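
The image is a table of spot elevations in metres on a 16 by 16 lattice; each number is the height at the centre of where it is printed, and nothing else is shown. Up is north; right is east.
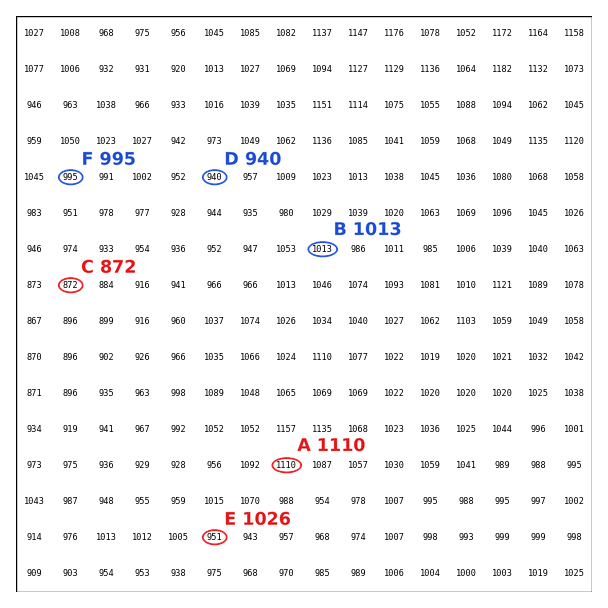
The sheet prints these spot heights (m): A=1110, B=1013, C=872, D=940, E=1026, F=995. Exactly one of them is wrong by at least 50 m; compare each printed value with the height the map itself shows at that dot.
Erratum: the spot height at E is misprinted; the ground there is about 951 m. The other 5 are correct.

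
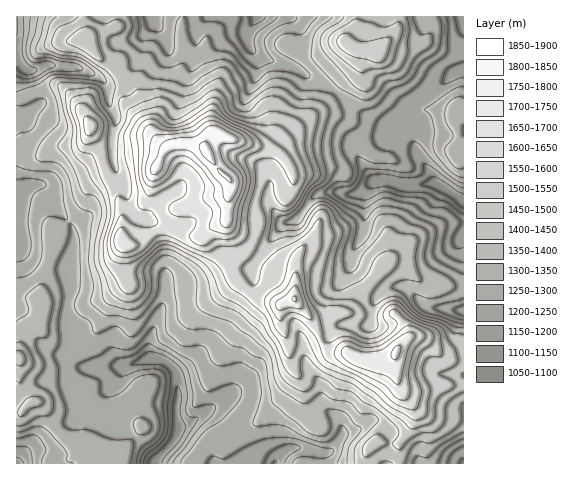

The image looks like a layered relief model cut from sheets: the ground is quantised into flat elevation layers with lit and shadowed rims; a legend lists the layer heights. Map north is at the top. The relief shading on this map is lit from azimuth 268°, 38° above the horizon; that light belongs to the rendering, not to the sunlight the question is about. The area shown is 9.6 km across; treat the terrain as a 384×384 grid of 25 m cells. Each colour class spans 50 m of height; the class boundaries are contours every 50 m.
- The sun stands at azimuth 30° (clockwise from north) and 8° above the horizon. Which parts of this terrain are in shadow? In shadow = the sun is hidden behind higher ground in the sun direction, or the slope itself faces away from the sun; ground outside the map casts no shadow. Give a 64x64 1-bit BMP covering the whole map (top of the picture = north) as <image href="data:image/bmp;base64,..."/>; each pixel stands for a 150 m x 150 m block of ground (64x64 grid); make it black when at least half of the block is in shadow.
<image width="64" height="64" href="data:image/bmp;base64,Qk0+AgAAAAAAAD4AAAAoAAAAQAAAAEAAAAABAAEAAAAAAAACAAATCwAAEwsAAAIAAAAAAAAA////AAAAAADgQCAAP//+wOCAMAB///7u/wA4AH/////8ABAAf/////gAA/3////z+AAD/////+CwAAP/////wBAAA/////+AAAAD/////wAAAAff///+BwAAB/////4AAAAH/////AAAAAf//3/8AIAD///+f/AMAHP///7/wBgH/////v4AEAf////+4AAAA/////7gAAAD//7//+AAAAP//3//4BwAA///f//AHAAB/////4AIAAH/////gAA/Af+//4AAAH8A/5/+AAAA4AD+H/wAAAHAAP4/+AAAAQAA/7/4AAAAAAD///gAAAAAAP///AAAAAAA///+AAAAAAD+D/8AAAAAQfwPHgAAAABh/AH+BAAAAHH9j/wOAAAAe//H+A8AAAD//+/8DwAAAP/9//wOAAAe/////AAnAD//+//8AD9////7//wAB3////Pz+AYAf///8+PwDAB+Pg/z4/D4AGB8D+Pj4+AAAHgH4+AHgAAAYAfh4AAAAAAAD+AAAAAAAAAPwAAAAAAABA+DAAAAAAAAj4IAAAAB4AAfAgAAAAPgAA4AAAAAD+4ADgQAAAA/zwBwHAAAAH//AP/8AAAAf/4A//gAAAH//AD/8AAAH//wMf/gAAA/P6Aw/8AAADw+AADAAAAAABAAAMAAAAAAAAAAwAAAAAAAAADAAAAAAAAAAA=="/>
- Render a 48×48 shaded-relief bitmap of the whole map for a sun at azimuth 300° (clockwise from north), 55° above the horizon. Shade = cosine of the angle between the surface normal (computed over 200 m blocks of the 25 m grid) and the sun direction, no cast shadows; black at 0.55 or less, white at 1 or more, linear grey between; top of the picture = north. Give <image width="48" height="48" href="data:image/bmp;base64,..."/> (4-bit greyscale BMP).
<image width="48" height="48" href="data:image/bmp;base64,Qk32BAAAAAAAAHYAAAAoAAAAMAAAADAAAAABAAQAAAAAAIAEAAATCwAAEwsAABAAAAAAAAAAAAAAABEREQAiIiIAMzMzAERERABVVVUAZmZmAHd3dwCIiIgAmZmZAKqqqgC7u7sAzMzMAN3d3QDu7u4A////AKvLqZqZmCAL7sh4h4dVvcqr3chnhUZTNIq7qqmZmVAEzuqIh3dlermJztt3hUZSI1eqqqmZmYUAXe2pmHd2VnZVne2ol0VSESR5maqZmqhAGu7KqZd3d4dkas3KqlRUMkNXeJmZqqlhGL3curqIiZl2eZq6mXRFVXZWZ4maqqlyOqi8urupmZh3eZiYd3U0Zql1V4mZqqlzOsl5urzKmYd4eJiIdmQ0VZmXZ4mZqqlzKduHmqvLmHZ4d4iJh1RFRGeId4mYm7qDKcuYiavLqHZoh3d4hlV4dlVnd4mYi8ymScuYeJrMuXd3ZVZ4dDV4d1VWZ4iHZ6upiaupd4m8uHmIdniIcxRnZlVWeIh3ZUWJiImpiIirt3mruqq6gxNnZmZmaJh3hzJneHiamImap3q824rNxiNFeJiGV5qHiGN6mYeJmZmql4mayorO7GREeZmGV5qXeHRruYeImZmqhoh3mYnN7ZZUaKqGWJmYd2RaupiIiZmqdWdnh2fMuVVmd7qWWKmYdlM4u6mYiJq7hFVpmHfOoyWId6qXWLu6h0Imq6qpiJrNyCFpqoetpFd2VbunaLzLqVIVq6u7mZrN6yFYq6homIh2Z7uoeKzMunMmq6u7qZmr3FJVi7p2Z4iIiLu4iazLqGM2mqqrqZmqzGNUacunZneIiLu5ebzLljAViYiJmImqu3VDSMy5h2Z4ibvKeK3dpSABVmVnd3ebzJVTJr26l1RWibvKd63uyWMARndUVWV7zMhjE53LqXQ0aLvLiKzv6ol2eKqGM1U3vNx1MlzbqpZDRbu7mavf+4mpmau6UTYye+6VVFrbmZh2Vbu6qZrO65mqqZq8gSZTI77FRnvbmIiZd7u6qqm926mKupmrgAVnUBzGRpvbqYiZdbu6u6mry8t4q7u7gAJpkwKWV5vbmamIhpqqvLqru8tkaau7ogFppwADREi6maqZl3eJq7uqq9xxJ5qqpAFpqUABMwJoh2aId4dnmru6q920FYmadCNpqFMkZSNVZVV4iZmHiqmprN7YNHmXREVol1RFZmd3dmiZqqu6q6iIrN3bdoqFQzRohkRFV4iJh3mruqvMvchWrd3curuXdkRnh1REV4iJl4m7uqu8zdtDru3Kq83JhkaJmGQ0Vnd4mImrqqu7zcxiju6nnN7YRXmqmIZEVnZoiZmrqZq7zMpkne24i97GNqy6mZhlZmZniZmruXibzdlGvMzKis3XNa3KmaqHd3ZFeJq8y6mbzcpXvLu6mb3ZVI3bmJqpiIYzVomszMzM3LqJu7qqmbzKdVvcmJqqqYZDRFaKzKzuyqrLqamaqazLdVnMqZqqqZdEQzVnmrmsurqZmJmJqpvLhWm7qqqqmYdTQyNWZ9lVU0Z3iImIq5q7lmm7qZqqmYhzNDM1Z+24dmd2iImYq5mZl3u7qau7qZqmNWZDaO7tyqlmdmiqupmXdpzMurzdypq6U2hjV97u3LqIhTWbuomodXzdy7zd25mrlEiERt3dzLqaljScuniahlnNzMzd3amapkiVRQ=="/>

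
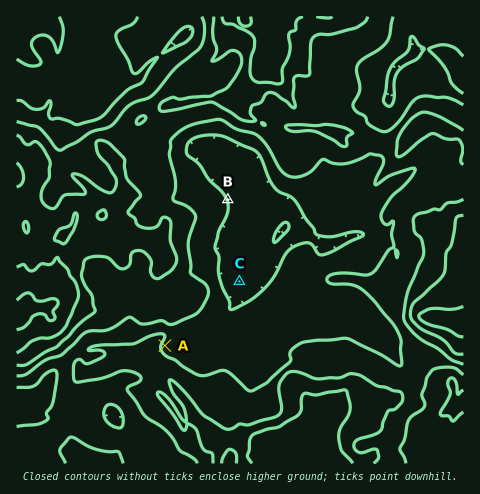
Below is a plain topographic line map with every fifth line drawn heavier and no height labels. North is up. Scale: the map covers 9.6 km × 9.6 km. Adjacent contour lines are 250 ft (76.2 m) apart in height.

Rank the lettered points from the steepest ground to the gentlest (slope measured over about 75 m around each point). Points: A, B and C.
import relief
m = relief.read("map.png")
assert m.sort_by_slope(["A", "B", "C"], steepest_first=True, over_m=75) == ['B', 'A', 'C']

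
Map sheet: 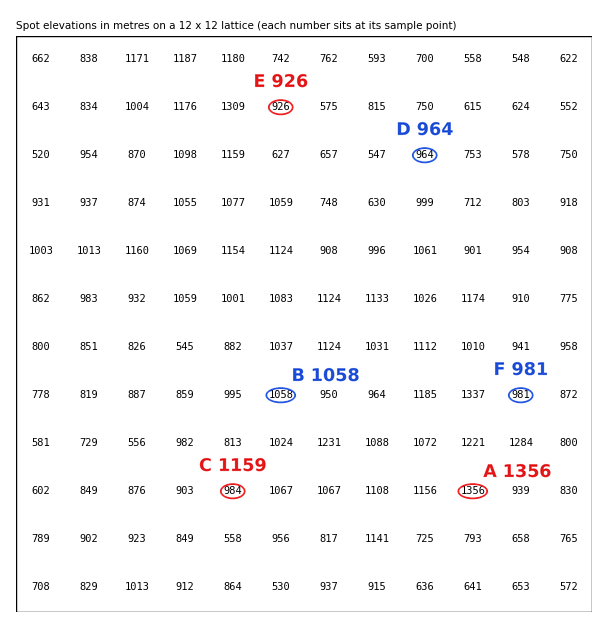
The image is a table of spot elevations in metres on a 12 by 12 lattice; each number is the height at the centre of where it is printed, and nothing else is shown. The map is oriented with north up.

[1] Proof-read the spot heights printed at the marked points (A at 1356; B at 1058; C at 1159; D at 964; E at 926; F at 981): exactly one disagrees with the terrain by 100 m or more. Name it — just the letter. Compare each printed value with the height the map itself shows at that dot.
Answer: C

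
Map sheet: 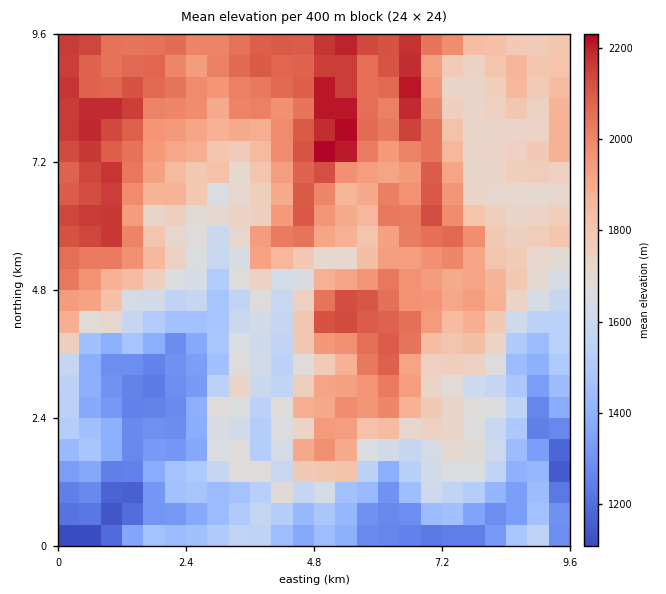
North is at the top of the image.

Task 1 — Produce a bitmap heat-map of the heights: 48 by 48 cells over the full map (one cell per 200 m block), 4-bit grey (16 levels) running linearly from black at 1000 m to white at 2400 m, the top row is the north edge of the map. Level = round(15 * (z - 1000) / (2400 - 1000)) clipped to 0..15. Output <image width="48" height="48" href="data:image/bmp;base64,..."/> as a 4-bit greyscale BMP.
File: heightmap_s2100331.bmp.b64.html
<image width="48" height="48" href="data:image/bmp;base64,Qk32BAAAAAAAAHYAAAAoAAAAMAAAADAAAAABAAQAAAAAAIAEAAATCwAAEwsAABAAAAAAAAAAAAAAABEREQAiIiIAMzMzAERERABVVVUAZmZmAHd3dwCIiIgAmZmZAKqqqgC7u7sAzMzMAN3d3QDu7u4A////ACERI0VVVVVmZmVURFVEMzMzMiIjNFZmQREREzRVVFVVZmZVRFVUMzMyIzMyM0VmUiIjEiNEQ0RVVmZlRVVUMzMzNFRDM0RWUjIjISIzM0RFVWZmVWVUQzMzVmVEMzNFUjIzIRIjRVVFVVZ4ZnVEVDNFd2VVRDNFQjIzMRM0VVVVVWZ4Z4dWZTNWdmZmVURVMTNEMiNFVWZmZ4iGaZeIZDRnd3d3ZURUIUREMiNEVFVniHZmipmqdUVWZ3d3dlRUEkVVRDNDM0Voh2Vnq6qphmdmZ3iHdlRTElVlVDIzMzRodlZ4mrupd3h2d3iHdlVSIlZVVEIzMzVndlZ3iKu5iYh3iIh3dlVCI2ZVRDIzM0V3dmZ3iJq6mqmIiIh3ZlUyM2ZEQzIzM0V3d2Z4mpq6qrqZmYh3d2UzRGZEMzIjMzV4h2Zomqqrq7u5iIh3d3UzRGVEMzMjMzRXh3Zniaqqq7u5iHdmZ3Q0VWZUMzMjMzNGiHZmeZqqqru5iIh2ZWQ0VWZUMzMzMzRFeHZmd4iZq7ypiIiHd1RFVXZDMzMzM0RWeHZmeIiavMy5iImYiGRFVYZUM0RDM0RWd3ZmiZqqvMy6mImYiGVFZph1VmZkM0RWd3Zmiru7vMzLqZmZiGZVZql2d2ZlVVZVZ3ZmeszMzMzLuZmZl2ZlVqmIiHZVVlVlV3ZmeszMzLy7upmaqHdmVqmpmXZ2ZmVWVodmebzMzLy6qqmqqIh2ZquqmHd3dndVZodmebvMvLuqqqqqqYiHZ7u6mYmHdmdleId2aJu6q7uqqqqqqZiHZ7u6qpqYh2dlaJh3d4mZmru7qqqaqZiHd7u6uqqpiHd1aJmIh3d4mrqqq7qpmYiHd7y7u7qZiHd2WLuqqYiIiamqqru6iIiIiMzMzLqZiHd2aLu8uqmYiJq7u7y6iIiIiczN3cqYd3dniZmry6qqmau7vMu6mIiImczd3bmHiIZ4iIibzKqqmbu7zLqpiIiIiczM3LmImYd4d4irzLqZmru7zLmIiIiIiMzMzLmZmZh3eIiavLqZmrurvLmIiIiIiMzM3LuqmZiHiImavLqpqruqvLmIiIiIeLzM3cuqmZiZiImqvMupqqqqzLmIiIiIiLzN3LuqmYmZh4mqvNy7qqqrzKmIiIiIiMzNy7uqmqmYiJmrvN3dyqqry6mIiIiJmc3cy7yqqqmJmJqrzN7su6u7u6iIiIiIms3czMuqqqmaqZqrzN3ty7zMy6iIiIiIms3dzMuqqqqaqpqrvM3ty7vdy5iIiIiIms3d3cy6u7qau7qqu83dy7vNupiIiIiIms3Nzdy7u7uau7u7vN7dy7vNyYiIiJmIit3MzMzLu7uqqru7vN3cy7zdyYiIiJmYis3Lu8zLu7q7u7u8zM3My7zduYiIiZmYiszLu7zLu6q7vMy7zM3Mu73cuYiIiZmYiczLu7vMuqq7u8zMvM3cy7zcuZiImZmYiczMu7u7u7q7u8zMzM3dzLzcurqZmZmYidzcu7u7zLuru8zMzM3d3M3czLqZmYiIiQ=="/>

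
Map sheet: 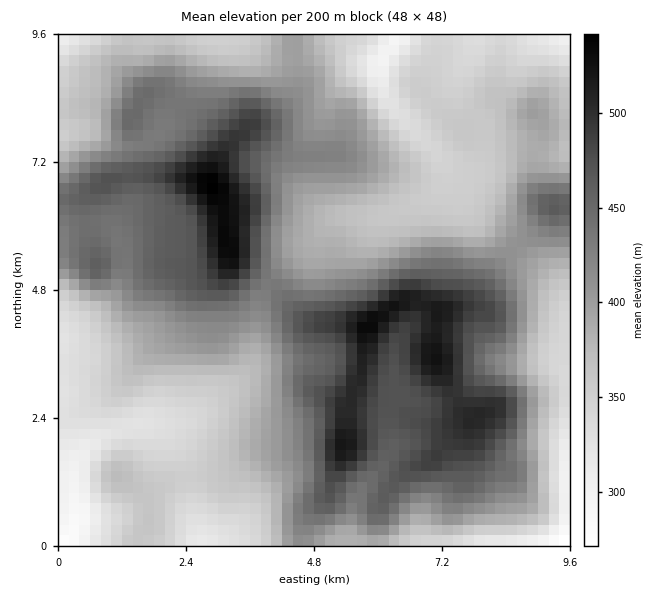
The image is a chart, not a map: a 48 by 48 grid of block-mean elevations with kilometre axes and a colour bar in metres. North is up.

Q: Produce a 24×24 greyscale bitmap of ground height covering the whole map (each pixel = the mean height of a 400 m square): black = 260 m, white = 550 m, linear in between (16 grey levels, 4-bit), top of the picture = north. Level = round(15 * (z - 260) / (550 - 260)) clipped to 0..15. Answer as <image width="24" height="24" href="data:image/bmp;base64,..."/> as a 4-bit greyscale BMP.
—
<image width="24" height="24" href="data:image/bmp;base64,Qk2WAQAAAAAAAHYAAAAoAAAAGAAAABgAAAABAAQAAAAAACABAAATCwAAEwsAABAAAAAAAAAAAAAAABEREQAiIiIAMzMzAERERABVVVUAZmZmAHd3dwCIiIgAmZmZAKqqqgC7u7sAzMzMAN3d3QDu7u4A////ABJFVDNEeHd3VVREMSJFVERFeamad4d3YyNVVVVVebqqmaqYYyNVVVVmeLyqu7upYzNERFVnic3KvMy5YzMzREVnib3LvM3KZEREREVnib3Lu83KdERVVVVWirzLvMu5ZERWZmZmiqzbzdqXVERWd4h3mrzczcuoVEVneIiIm83tzdu4ZFZ4maqZmqvN3dy4ZXmZqrzJmIiau7qYZpqpq73ah3d3iZiId5qZq77ah2ZmZ2Z4iJqaq87bh2ZVVVVomqqqq97bh3dmVVVXmoq7vO7KmIh2ZVVWd2eJms3KmZiGVFVWdlaJmavLqIh1RFVWdlaKmZq7mHdkRVVWdlZ5mZiIiHZDVVVVZlZniHZmd2QzRURVVDRWZlVWd2RCNEREMw=="/>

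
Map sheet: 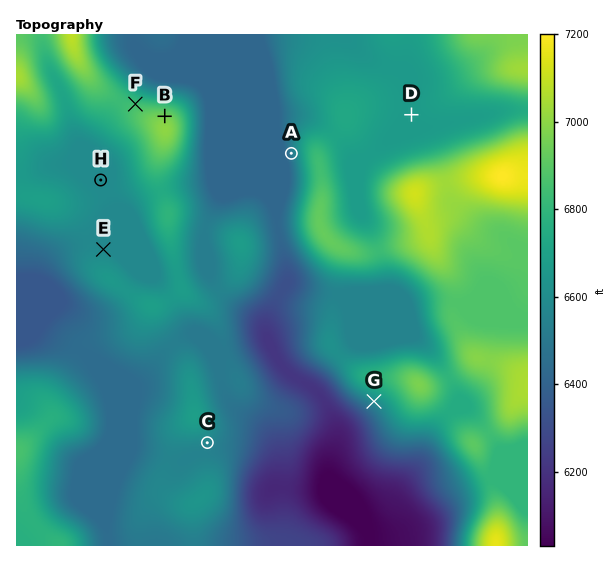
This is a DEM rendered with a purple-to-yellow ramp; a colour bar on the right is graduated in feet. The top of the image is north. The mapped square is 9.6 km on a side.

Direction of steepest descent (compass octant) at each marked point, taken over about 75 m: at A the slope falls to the W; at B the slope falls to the N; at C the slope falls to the SE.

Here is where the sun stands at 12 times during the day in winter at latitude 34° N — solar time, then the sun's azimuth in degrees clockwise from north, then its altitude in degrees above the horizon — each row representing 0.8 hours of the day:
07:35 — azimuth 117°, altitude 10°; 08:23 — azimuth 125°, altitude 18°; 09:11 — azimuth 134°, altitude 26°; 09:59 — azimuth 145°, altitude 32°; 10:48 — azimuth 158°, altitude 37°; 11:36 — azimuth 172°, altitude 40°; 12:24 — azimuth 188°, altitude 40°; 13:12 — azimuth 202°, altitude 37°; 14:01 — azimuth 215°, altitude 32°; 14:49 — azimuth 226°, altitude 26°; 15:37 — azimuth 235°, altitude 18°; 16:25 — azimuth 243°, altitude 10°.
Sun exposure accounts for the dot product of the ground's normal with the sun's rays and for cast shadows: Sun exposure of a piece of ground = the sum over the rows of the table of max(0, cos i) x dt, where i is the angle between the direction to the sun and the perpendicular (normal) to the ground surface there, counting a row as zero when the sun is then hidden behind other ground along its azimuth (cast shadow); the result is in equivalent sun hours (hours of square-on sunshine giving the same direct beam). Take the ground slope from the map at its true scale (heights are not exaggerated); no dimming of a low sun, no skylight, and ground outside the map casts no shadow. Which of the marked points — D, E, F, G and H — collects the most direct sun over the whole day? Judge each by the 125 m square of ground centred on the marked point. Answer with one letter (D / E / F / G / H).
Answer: G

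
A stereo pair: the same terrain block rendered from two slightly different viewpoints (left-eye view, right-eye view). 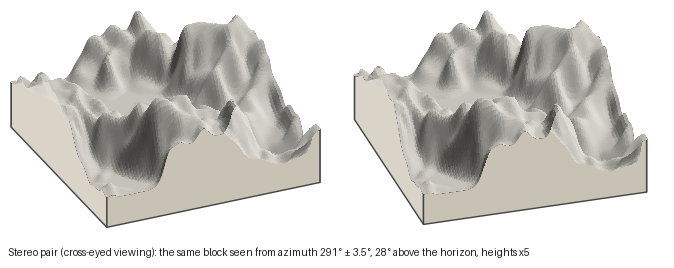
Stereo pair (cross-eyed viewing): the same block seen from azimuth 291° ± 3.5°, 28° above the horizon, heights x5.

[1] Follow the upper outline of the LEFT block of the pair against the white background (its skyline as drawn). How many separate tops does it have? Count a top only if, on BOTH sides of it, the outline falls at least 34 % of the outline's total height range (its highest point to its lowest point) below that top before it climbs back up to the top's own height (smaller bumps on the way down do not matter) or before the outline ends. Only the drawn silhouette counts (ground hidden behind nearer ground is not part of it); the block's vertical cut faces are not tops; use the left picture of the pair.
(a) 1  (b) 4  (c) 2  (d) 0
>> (a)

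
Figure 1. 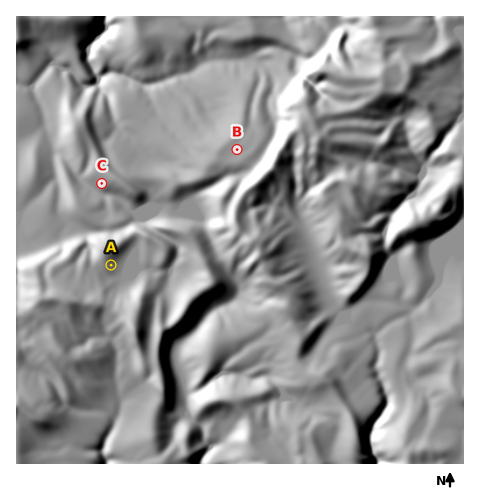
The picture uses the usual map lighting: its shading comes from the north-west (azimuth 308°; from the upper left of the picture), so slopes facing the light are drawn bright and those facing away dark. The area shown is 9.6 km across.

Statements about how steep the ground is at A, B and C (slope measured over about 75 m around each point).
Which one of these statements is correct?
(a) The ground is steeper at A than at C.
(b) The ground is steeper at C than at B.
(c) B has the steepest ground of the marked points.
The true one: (b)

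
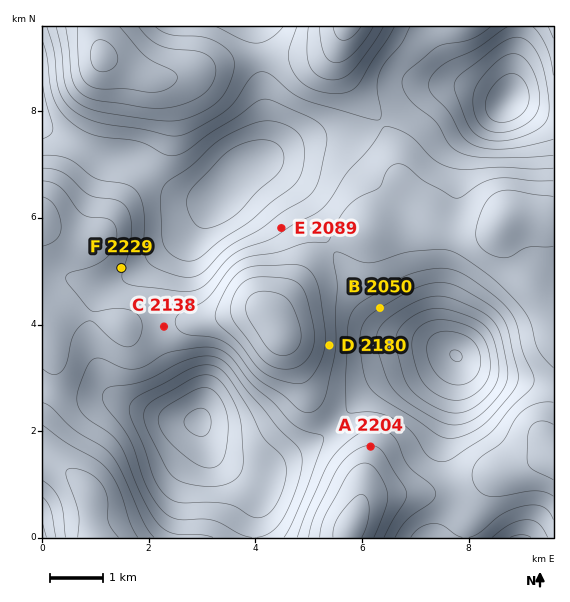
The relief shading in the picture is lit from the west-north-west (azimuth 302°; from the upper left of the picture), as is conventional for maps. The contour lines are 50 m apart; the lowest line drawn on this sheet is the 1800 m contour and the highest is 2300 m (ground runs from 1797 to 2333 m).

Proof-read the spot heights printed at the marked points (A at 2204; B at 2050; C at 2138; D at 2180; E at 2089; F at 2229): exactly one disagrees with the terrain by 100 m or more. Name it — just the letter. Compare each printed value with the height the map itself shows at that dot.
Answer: F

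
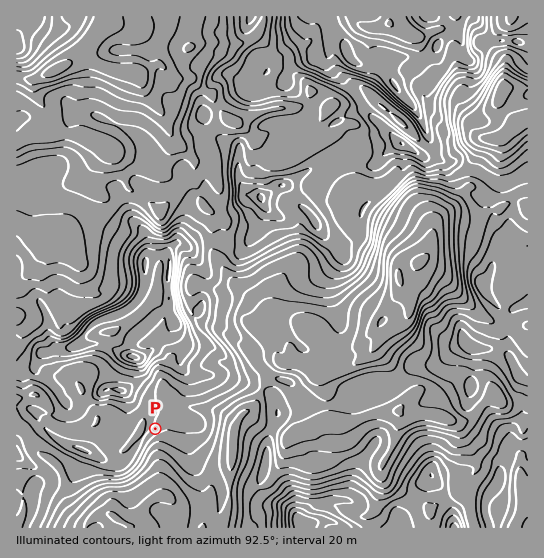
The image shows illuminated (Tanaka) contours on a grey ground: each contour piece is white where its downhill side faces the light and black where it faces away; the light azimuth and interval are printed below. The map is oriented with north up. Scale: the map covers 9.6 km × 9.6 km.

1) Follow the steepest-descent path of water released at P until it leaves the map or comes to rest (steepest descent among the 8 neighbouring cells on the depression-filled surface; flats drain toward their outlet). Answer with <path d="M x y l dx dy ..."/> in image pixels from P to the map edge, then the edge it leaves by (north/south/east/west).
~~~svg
<path d="M155 429l4 4 0 60-2 1-12 12-6 15-5 5-4 0 0 1"/>
exit: south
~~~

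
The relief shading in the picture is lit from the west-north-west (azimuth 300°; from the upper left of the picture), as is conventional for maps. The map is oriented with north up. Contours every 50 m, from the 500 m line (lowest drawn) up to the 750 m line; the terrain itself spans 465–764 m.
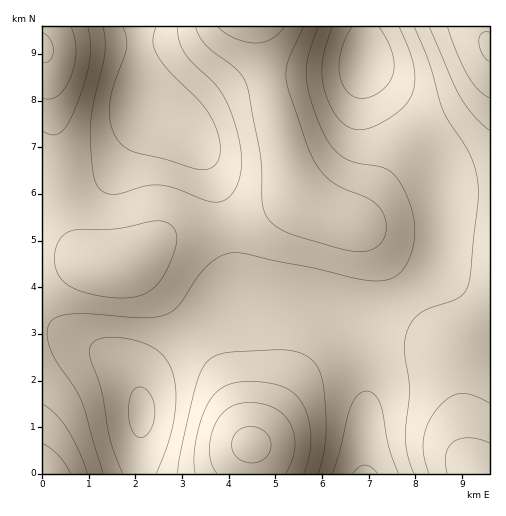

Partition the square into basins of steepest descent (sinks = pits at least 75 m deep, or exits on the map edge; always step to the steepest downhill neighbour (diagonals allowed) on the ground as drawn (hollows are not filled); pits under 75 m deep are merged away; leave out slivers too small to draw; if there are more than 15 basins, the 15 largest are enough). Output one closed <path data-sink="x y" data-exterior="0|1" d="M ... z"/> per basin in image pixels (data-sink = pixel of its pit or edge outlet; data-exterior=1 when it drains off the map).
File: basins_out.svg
<path data-sink="366 60" data-exterior="0" d="M489 26l-231 1 13 74 22 85 6 11 8 7 18 10 34 13 12 12 45 70 32 42 10 34 8 65 4 12 9 12 11-1z"/><path data-sink="365 473" data-exterior="1" d="M297 194l-18 13-35 15-26 6-35 3-16 5-30 22-10 6-9 2 13 2 13 8 42 45 28 37 14 28 17 48 6 10 2 30 225 0-8-12-6-17-6-60-10-34-32-42-45-70-12-12-46-19-10-7z"/><path data-sink="149 108" data-exterior="0" d="M257 26l-215 1 0 22 5 15 17 153 12 28 14 15 20 6 13-1 14-7 30-22 16-5 35-3 26-6 35-15 17-12-7-19-18-75z"/><path data-sink="142 414" data-exterior="0" d="M67 258l-25 1 0 214 209 1 0-30-6-10-17-48-14-28-28-37-25-28-25-23-8-4-27-1z"/>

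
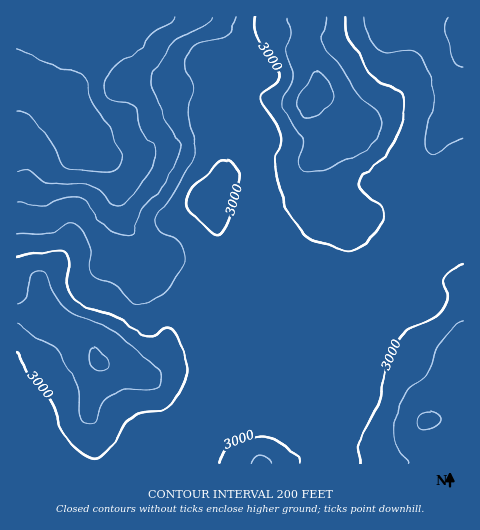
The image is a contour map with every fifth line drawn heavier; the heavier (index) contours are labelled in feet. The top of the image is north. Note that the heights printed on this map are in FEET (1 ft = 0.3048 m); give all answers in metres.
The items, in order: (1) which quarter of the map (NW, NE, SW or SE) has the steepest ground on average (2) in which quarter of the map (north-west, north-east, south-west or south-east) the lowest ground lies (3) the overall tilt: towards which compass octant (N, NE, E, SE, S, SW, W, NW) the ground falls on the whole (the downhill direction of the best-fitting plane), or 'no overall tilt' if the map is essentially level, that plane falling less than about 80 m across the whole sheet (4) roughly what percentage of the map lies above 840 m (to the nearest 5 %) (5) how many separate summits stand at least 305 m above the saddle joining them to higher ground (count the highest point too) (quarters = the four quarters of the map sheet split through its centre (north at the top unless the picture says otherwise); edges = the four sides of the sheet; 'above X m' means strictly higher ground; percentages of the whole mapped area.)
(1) The north-west quarter is the steepest part of the map.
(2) Look to the north-west quarter for the lowest ground.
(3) On the whole the ground falls towards the north-west.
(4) Ground above 840 m makes up about 80 % of the sheet.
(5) Counting only tops that stand 305 m proud, the map has 1 summit.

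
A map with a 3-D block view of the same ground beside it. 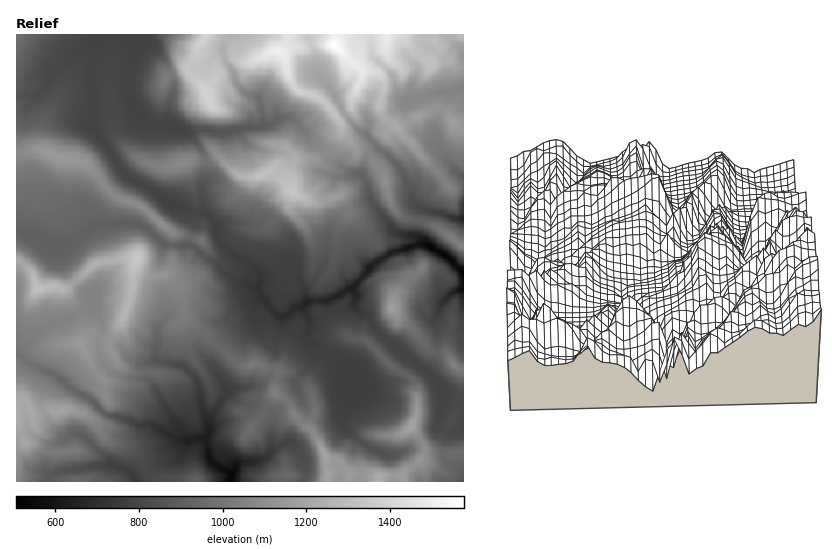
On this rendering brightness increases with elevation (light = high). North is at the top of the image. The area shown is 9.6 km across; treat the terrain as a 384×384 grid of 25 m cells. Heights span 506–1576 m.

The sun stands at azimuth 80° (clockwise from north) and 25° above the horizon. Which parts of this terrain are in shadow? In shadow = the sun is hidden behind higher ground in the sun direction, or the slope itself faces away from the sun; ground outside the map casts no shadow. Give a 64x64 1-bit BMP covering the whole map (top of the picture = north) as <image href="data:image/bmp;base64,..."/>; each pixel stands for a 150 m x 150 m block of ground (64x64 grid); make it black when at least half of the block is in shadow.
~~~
<image width="64" height="64" href="data:image/bmp;base64,Qk0+AgAAAAAAAD4AAAAoAAAAQAAAAEAAAAABAAEAAAAAAAACAAATCwAAEwsAAAIAAAAAAAAA////AAAAAAAAAAADgPAAAAAAAAGA8AAAAAAAAADwAAAAAAAACfAAgAAAABMB8AHAABAAFwPgAMAAMAATAeDgAAAgAAgBgAIAAAAAAAEABwAAAAAAAAAHgAAYAAAAAAeAABgAEAAAB4AAMAAgEAADgAAAACAQAAAAAAAAIAAAAAIAAABAAAAADgAAAAAAABgcAAAAAAAAMAwAAAAAAAAgQAAAAAAAAACAAAAAAAAAAAAABAAAAAAcAAAMAAAAADwAAAYAAAAA/AAABgAAAAD4AMAAAAAAAPgAwAAAAAAA+ADgAAAAAAD4AOAAAAAAAMAAwYAAAAAAYAABwQAAAAAwAADgAAAAAAhHAAAAAABAAJ8AAAAgAMAA/gAABAAAwAB8AAAcAAGAAPgAADgAA4AAIAAAcAAHAA4AAABgAB4ADAAAAAAAPgAYAAAAAAA8ADgAAAAAAAwAOAAAAAAfgAAwCAAAAD8AACAAAADgHgAAYEAAA8AcAAAiQAADABgAAAbAAAIAMAAADIAAAABgQAAYAAAAAEAAADAAAAAAAAAMIAQAAAfwADwwAAAAH/AAeTAAAAAf4ADzIAAAAB/gH+cQAAAAF8A/BwAAAAA/wD8HgAAAAH+BHg6CQAAAfwEOHgJAAAB/AwQeAAAAAD4CAD4IAAAAP4AAPBAAAAAfwAA4AAAAAA/AAAAAAA=="/>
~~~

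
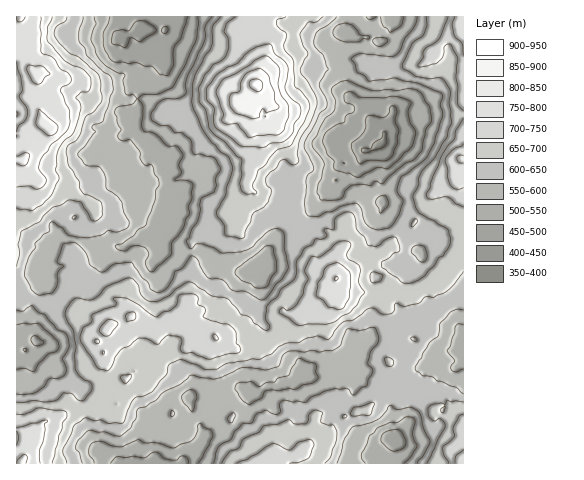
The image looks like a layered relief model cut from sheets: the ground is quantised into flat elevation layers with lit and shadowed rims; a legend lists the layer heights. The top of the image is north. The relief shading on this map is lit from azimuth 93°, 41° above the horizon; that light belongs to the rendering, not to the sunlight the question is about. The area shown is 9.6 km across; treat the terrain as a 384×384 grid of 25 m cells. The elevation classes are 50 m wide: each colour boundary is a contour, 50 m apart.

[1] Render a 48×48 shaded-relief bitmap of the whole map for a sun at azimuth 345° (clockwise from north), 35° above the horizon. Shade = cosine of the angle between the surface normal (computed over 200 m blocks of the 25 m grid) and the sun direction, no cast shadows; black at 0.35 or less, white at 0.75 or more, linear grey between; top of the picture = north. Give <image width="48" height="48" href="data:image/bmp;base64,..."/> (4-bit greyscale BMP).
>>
<image width="48" height="48" href="data:image/bmp;base64,Qk32BAAAAAAAAHYAAAAoAAAAMAAAADAAAAABAAQAAAAAAIAEAAATCwAAEwsAABAAAAAAAAAAAAAAABEREQAiIiIAMzMzAERERABVVVUAZmZmAHd3dwCIiIgAmZmZAKqqqgC7u7sAzMzMAN3d3QDu7u4A////ALl1aZiHMjNENGnM3d3LmWVUR2es3d7Yr7h2RodlMjQzI1m87czMu5dkRmaL3bzarah2Q0QyIjVERFir3dzMq8uYVXVXmZm9usuGVDMiIkZ4h3eJm93Musy6dEMhFZd7uu65dTMzM0eJiIiJib3e27qalSEQA3hovO7uuXZmVDRomJiKqrzczMypmYUzMjeYvf//27uZhjImmZl4q73bzM3Kq8uFZmiqve/ty6qpl0MjVWiHiZm83d3cu8yneJq7zLzMy4eImGZDNDVlVmZom83My7upd5q83Lq7y4ZmiodkVkMiMjQzRpqomaqYdoqru8y7qpdkaqmWRDIhEAIyRFZ3eImHd2iZmrvdy5dmVoqYUzRTIiRDMhJGeIqpmXZ4iYm8u5d4VFZndmd1Vnd2MRJDV4rLqZdWd2Z2Z5mXZVVmZniZiHiYZDNDNmeaqZl1VkNEVYvJdlaYdnisupmodkMzEkRoiHiGVDM1d4rNuXirqpmqq7uoeHVUACRVVmd2U2ZnirvNzMvMy6mqqrvLqqh1ICRmVVVmVXirq83cvMzv66q8zLzuy7llRERodlVVVnm9uaq926rO/ty8zN3v66qHZniYiZdlVnmau6ms3Lu7ztvMu8ze/aq6h2iamrqXVWiImqq7zLrLvMq8qImszKrMunVpqbzKdVZ4mHm7zbicy7qIdTR5msvNy6h3iKzLqFZ4qpiKvMmKuphUVCFHmc3duZqnZ4m7qWZ4m6dWd6uZu5ZVVDImmbzNyYq7h1abmWRXiYU0Q1eJzbhnZVU1iZq8y6vNyFV4iGQ1eJdEVlRoq8uYh2ZWd4vLqZvN2oZVZ1QzV4d2eIZYmrupiHZXh4vu3Jmsy5ZWdlUyNFiZiZdWirq7mHVWiXnO/7iKqpdndlVDRGmqupllaKu8uGVmiXac7rmIial1VVREVomZupmXZoqqunZ4iIZ6zdyZmbuXVVZ3eJqYiHiYl2qqu5ZniHVXrO7N3Ly5dlaIiKy5Z4mZqXiZqpY0dmZnms7//+7bhoZVaJrKd5qpiYVWZodCRniZqr7////9urpjNFaKqpiXV4ZEREVBA2iaqYrN3d3u/rpzACRYq5h2VXhjNDIhABRnh1V6u7vN/ahlIBRWiahEVXhiJVQzIQAkVlVWmZvM3NqJhSNGiKlkV3d2VFVVUwACRmZViYq7vKqqqFIkZ4qoeYZ5dEZmZkEBV2ZVipiamXiqmYVERnnNy6dniHZnmpZFeHQzRod5l5iJh2ZmV6rP7KmZq5ZXm7mHZlIAAUVYmqhVdkV3eKq97LvMzLl3Z6p2QzIREQE1eoh2iZmruZqrzd3u7u64VYllZEVEQxEkeYq6rN3M7buqvN7e///ahmd3d3iIh1VFmYq8vMu7zcuoms7d3N/cuWeYibzd3Ll2iIiLy7qZq7uqqs3aqr7rmYiqrMzd3dyoZ5homIh2iavLvLy5iZvLh4d4u7mJrO3KZnhkVmZUV3iZmrq7qoeal1QzZ4iIvNy7l0djRUVkNmZmaardy4Z4iFMRJGmZvNu8uA=="/>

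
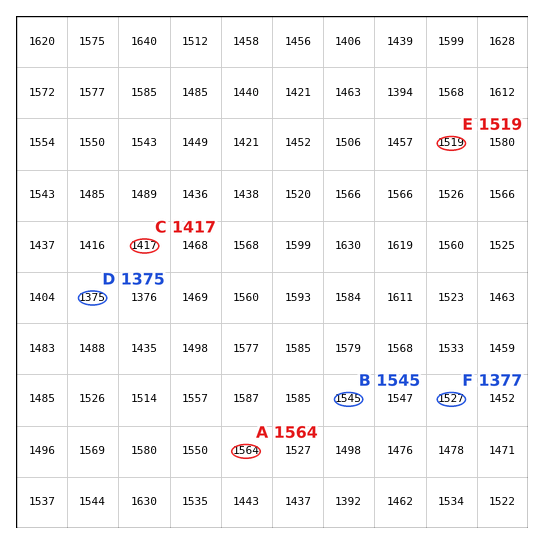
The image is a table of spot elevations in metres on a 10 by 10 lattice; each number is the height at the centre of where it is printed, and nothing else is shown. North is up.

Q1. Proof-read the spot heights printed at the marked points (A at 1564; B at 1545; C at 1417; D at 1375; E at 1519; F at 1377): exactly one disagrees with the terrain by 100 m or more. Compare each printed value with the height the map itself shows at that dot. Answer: F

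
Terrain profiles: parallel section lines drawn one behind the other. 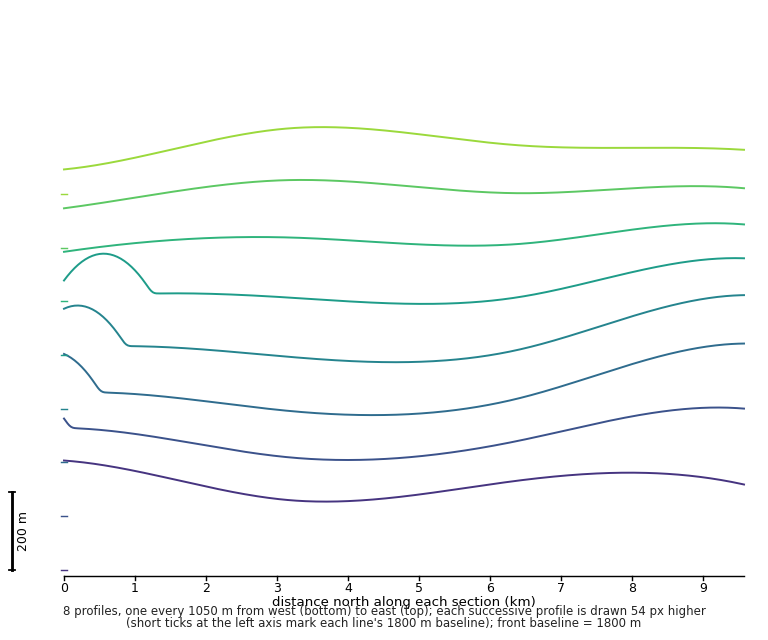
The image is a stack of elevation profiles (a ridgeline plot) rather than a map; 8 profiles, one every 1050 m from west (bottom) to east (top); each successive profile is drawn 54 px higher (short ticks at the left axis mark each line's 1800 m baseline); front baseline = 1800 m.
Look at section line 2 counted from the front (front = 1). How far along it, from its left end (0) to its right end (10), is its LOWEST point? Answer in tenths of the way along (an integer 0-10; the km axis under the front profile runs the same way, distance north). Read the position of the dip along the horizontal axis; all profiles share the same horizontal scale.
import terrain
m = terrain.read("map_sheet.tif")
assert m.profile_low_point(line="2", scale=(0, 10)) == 4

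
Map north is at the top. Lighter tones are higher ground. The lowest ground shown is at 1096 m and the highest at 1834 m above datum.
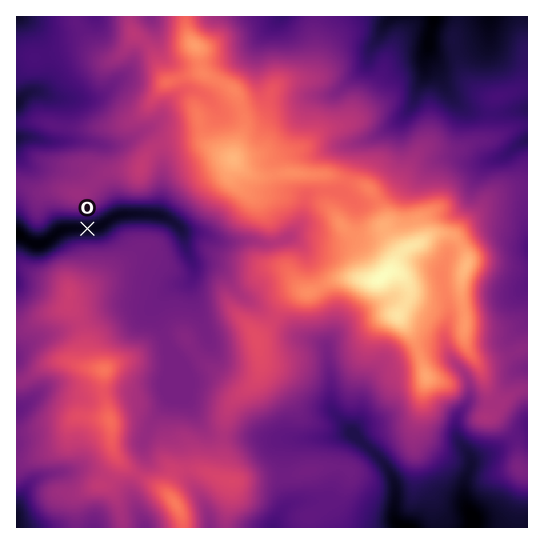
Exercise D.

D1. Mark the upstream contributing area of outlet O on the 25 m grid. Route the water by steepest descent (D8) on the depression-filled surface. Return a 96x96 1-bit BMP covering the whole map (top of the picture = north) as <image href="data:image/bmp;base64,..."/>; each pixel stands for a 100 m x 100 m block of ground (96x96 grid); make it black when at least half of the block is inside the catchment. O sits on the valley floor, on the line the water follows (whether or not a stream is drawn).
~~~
<image width="96" height="96" href="data:image/bmp;base64,Qk2+BAAAAAAAAD4AAAAoAAAAYAAAAGAAAAABAAEAAAAAAIAEAAATCwAAEwsAAAIAAAAAAAAA////AAAAAAAAAAAAAAAAAAAAAAAAAAAAAAAAAAAAAAAAAAAAAAAAAAAAAAAAAAAAAAAAAAAAAAAAAAAAAAAAAAAAAAAAAAAAAAAAAAAAAAAAAAAAAAAAAAAAAAAAAAAYAAAAAAAAAAAAAAB4AAAAAAAAAAAAAAD4AAAAAAAAAAAAAAP8HgAAAAAAAAAAAAf//gAAAAAAAAAAAA///gAAAAAAAAAAAB///gAAAAAAAAAAAD///gAAAAAAAAAAAD///gAAAAAAAAAAAD///gAAAAAAAAAAAD///gAAAAAAAAAAAD///gAAAAAAAAAAAD///gAAAAAAAAAAAD///gAAAAAAAAAAAH///wAAAAAAAAAAAH///wAAAAAAAAAAAH///4AAAAAAAAAAAH///4AAAAAAAAAAAP///8AAAAAAAAAAAP////AAAAAAAAAAAP////gAAAAAAAAAAP////gAAAAAAAAAAP////wAAAAAAAAAB/////wAAAAAAAAAD/////wAAAAAAAAAD/////wAAAAAAAAAD/////wAAAAAAAAAD/////gAAAAAAAAAD/////gAAAAAAAAAD/////wAAAAAAAAAD/////4AAAAAAAAAD/////8AAAAAAAAAH/////+AAAAAAAAAH/////+AAAAAAAAAP//////AAAAAAAAAP//////gAAAAAAAAP//////wAAAAAAAAP///////AAAAAAAAH///////wAAAAAAAD///////8DAAAAAAB/////////gAAAAAB/////////wAAAAAB/////////4AAAAAB/////////4AAAAAB/////////8AAAAAB/////////8AAAAAB/////////4AAAAAB/////////wAAAAAB/////////gAAAAAB/////////gAAAAAB/////////gAAAAAB/////////gAAAAAB/////////gAAAAAB/////////AAAAAAB/////////AAAAAAB////////+AAAAAAB////////8AAAAAAA////////wAAAAAAAf//////+AAAAAAAAH////A8AAAAAAAAAAH//8AAAAAAAAAAAAD//4AAAAAAAAAAAAD//wAAAAAAAAAAAAB//AAAAAAAAAAAAAA/8AAAAAAAAAAAAAAAAAAAAAAAAAAAAAAAAAAAAAAAAAAAAAAAAAAAAAAAAAAAAAAAAAAAAAAAAAAAAAAAAAAAAAAAAAAAAAAAAAAAAAAAAAAAAAAAAAAAAAAAAAAAAAAAAAAAAAAAAAAAAAAAAAAAAAAAAAAAAAAAAAAAAAAAAAAAAAAAAAAAAAAAAAAAAAAAAAAAAAAAAAAAAAAAAAAAAAAAAAAAAAAAAAAAAAAAAAAAAAAAAAAAAAAAAAAAAAAAAAAAAAAAAAAAAAAAAAAAAAAAAAAAAAAAAAAAAAAAAAAAAAAAAAAAAAAAAAAAAAAAAAAAAAAAAAAAAAAAAAAAAAAAAAAAAAAAAAAAAAAAAAAAAAAAAAAAAAAAAAAAAAAAAAAAAAAAAAA="/>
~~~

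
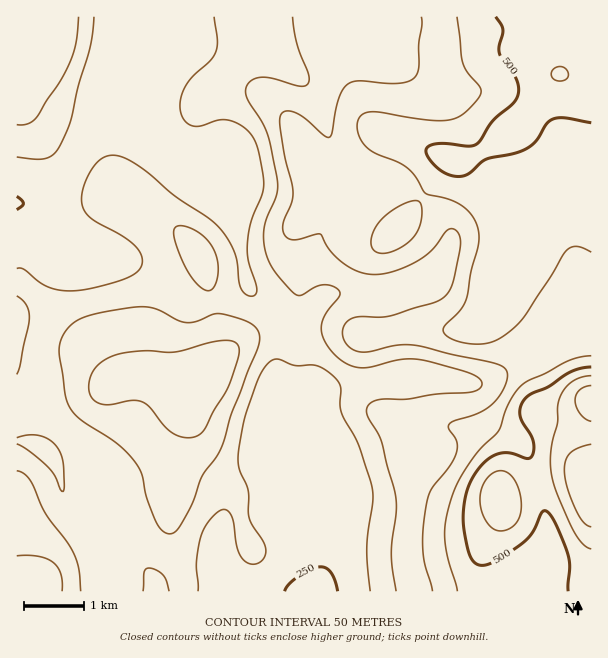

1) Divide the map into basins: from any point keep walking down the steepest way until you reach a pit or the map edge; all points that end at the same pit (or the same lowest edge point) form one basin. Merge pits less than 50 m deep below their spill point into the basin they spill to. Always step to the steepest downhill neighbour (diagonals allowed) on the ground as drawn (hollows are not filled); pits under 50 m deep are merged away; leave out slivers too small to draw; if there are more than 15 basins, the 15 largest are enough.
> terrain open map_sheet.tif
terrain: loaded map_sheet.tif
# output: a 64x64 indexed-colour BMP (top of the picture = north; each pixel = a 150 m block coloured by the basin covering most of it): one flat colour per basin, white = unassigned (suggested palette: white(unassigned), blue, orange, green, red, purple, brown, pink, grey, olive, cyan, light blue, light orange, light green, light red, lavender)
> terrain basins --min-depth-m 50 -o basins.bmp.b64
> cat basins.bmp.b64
<image width="64" height="64" href="data:image/bmp;base64,Qk12CAAAAAAAAHYAAAAoAAAAQAAAAEAAAAABAAQAAAAAAAAIAAATCwAAEwsAABAAAAAAAAAA////ALR3HwAOf/8ALKAsACgn1gC9Z5QAS1aMAMJ34wB/f38AIr28AM++FwDox64AeLv/AIrfmACWmP8A1bDFADMzMzMzERERERERERERERERERERERERERERERERERERMzMzMzMREREREREREREREREREREREREREREREREREREzMzMzMxERERERERERERERERERERERERERERERERERETMzMzMzERERERERERERERERERERERERERERERERERERMzMzMzEREREREREREREREREREREREREREREREREREREzMzMzMRERERERERERERERERERERERERERERERERERETMzMzMRERERERERERERERERERERERERERERERERERERMzMzMREREREREREREREREREREREREREREREREREREREzMzMxERERERERERERERERERERERERERERERERERERETMzMxERERERERERERERERERERERERERERERERERERERMzMxEREREREREREREREREREREREREREREREREREREREzMzERERERERERERERERERERERERERERERERERERERETMzMRERERERERERERERERERERERERERERERERERERERMzMxEREREREREREREREREREREREREREREREREREREREzMyIhERERERERERERERERERERERERERERERERERERETMyIiIhERERERERERERERERERERERERERERERERERERMyIiIiIREREREREREREREREREREREREREREREREREREiIiIiIiERERERERERERERERERERERERERERERERERESIiIiIiIRERERERERERERERERERERERERERERERERERIiIiIiIhEREREREREREREREREREREREREREREREREREiIiIiIiERERERERERERERERERERERERERERERERERESIiIiIiIRERERERERERERERERERERERERERERERERERIiIiIiIhERESIhEREREREREREREREREREREREREREREiIiIiIiEREiIiIRERERERERERERERERERERERERERESIiIiIiIiIiIiIhERERERERERERERERERERERERERERIiIiIiIiIiIiIiIREREREREREREREREREREREREREREiIiIiIiIiIiIiIiERERERERERERERERERERERERERESIiIiIiIiIiIiIiIiERERERERERERERERERERERERERIiIiIiIiIiIiIiIiIhEREREREREREREREREREREREREiIiIiIiIiIiIiIiIiIiIRERERERERERERERERERERESIiIiIiIiIiIiIiIiIiIiERERERERERERERERERERERIiIiIiIiIiIiIiIiIiIiIREREREREREREREREREREREiIiIiIiIiIiIiIiIiIiIhERERERERERERERERERERESIiIiIiIiIiIiIiIiIiIiERERERERERERERERERERERIiIiIiIiIiIiIiIiIiIiIREREREREREREREREREREREiIiIiIiIiIiIiIiIiIiIiERERERERERERERERERERESIiIiIiIiIiIiIiIiIiIiIRERERERERERERERERERERIiIiIiIiIiIiIiIiIiIiIhEREREREREREREREREREREiIiIiIiIiIiIiIiIiIiIiERERERERERERERERERERESIiIiIiIiIiIiIiIiIiIiIRERERERERERERERERERERIiIiIiIiIiIiIiIiIiIiIREREREREREREREREREREREiIiIiIiIiIiIiIiIiIiIhERERERERERERERERERERESIiIiIiIiIiIiIiIiIiIiIRERERERERERERERERERERIiIiIiIiIiIiIiIiIiIiIhEREREREREREREREREREREiIiIiIiIiIiIiIiIiIiIiERERERERERERERERERERESIiIiIiIiIiIiIiIiIiIiIRERERERERERERERERERERIiIiIiIiIiIiIiIiIiIiIhEREREREREREREREREREREiIiIiIiIiIiIiIiIiIiIiERERERERERERERERERERESIiIiIiIiIiIiIiIiIiIiIRERERERERERERERERERERIiIiIiIiIiIiIiIiIiIiIhEREREREREREREREREREREiIiIiIiIiIiIiIiIiIiIhERERERERERERERERERERESIiIiIiIiIiIiIiIiIiIiERERERERERERERERERERERIiIiIiIiIiIiIiIiIiIiEREREREREREREREREREREREiIiIiIiIiIiIiIiIiIiERERERERERERERERERERERESIiIiIiIiIiIiIiIiIiEREREREREREREREREREREREREiIiIiIiIiIiIiIiIiIRERERERERERERERERERERERERIiIiIiIiIiIiIiIiIREREREREREREREREREREREREREiIiIiIiIiIiIiIiIhERERERERERERERERERERERERERIiIiIiIiIiIiIiIiERERERERERERERERERERERERERESIiIiIiIiIiIiIiERERERERERERERERERERERERERERIiIiIiIiIiIiIiIRERERERERERERERERERERERERERESIiIiIiIiIiIiIhERERERERERERERERERERERERERERIiIiIiIiIiIiIiEREREREREREREREREREREREREREREiIiIiIiIiIiIiIRERERERERERERERERERERERER"/>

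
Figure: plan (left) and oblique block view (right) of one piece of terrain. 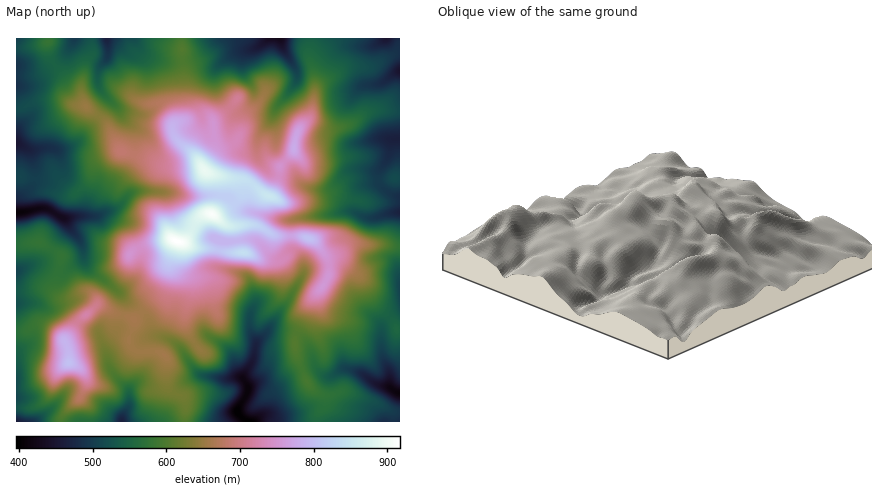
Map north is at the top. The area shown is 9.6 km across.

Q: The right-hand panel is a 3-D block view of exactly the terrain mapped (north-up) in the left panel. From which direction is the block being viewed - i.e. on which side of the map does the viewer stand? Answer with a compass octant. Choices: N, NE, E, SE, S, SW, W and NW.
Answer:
SE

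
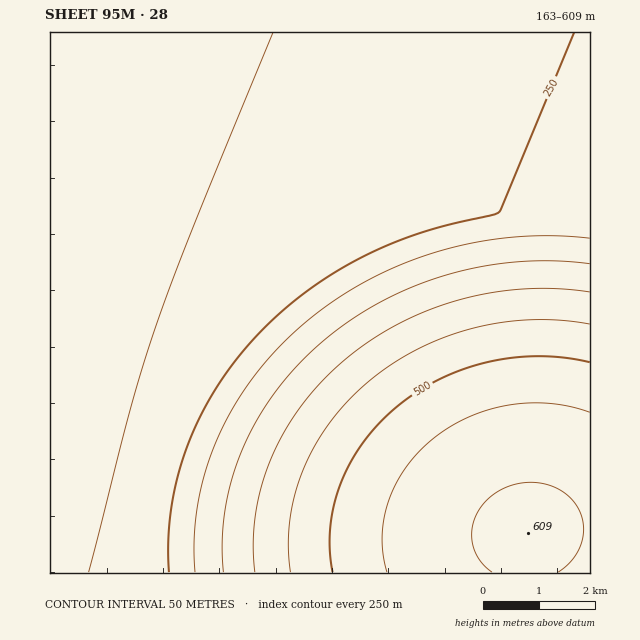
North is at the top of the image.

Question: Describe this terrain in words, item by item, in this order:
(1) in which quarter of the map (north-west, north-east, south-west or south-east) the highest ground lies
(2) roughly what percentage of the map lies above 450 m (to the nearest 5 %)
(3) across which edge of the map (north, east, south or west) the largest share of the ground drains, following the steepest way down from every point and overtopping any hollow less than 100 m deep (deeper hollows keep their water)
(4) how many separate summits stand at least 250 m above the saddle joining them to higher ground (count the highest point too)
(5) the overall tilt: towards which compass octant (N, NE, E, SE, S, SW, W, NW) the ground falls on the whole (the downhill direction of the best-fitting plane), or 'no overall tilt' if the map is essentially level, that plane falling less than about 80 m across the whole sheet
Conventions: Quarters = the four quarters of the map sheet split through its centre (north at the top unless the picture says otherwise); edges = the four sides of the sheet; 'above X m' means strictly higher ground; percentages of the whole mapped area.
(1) The highest point lies in the south-east quarter of the map.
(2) About 20 % of the map lies above 450 m.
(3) Most of the ground drains across the western edge.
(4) There is 1 summit with 250 m or more of prominence.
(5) Overall the map slopes down towards the north-west.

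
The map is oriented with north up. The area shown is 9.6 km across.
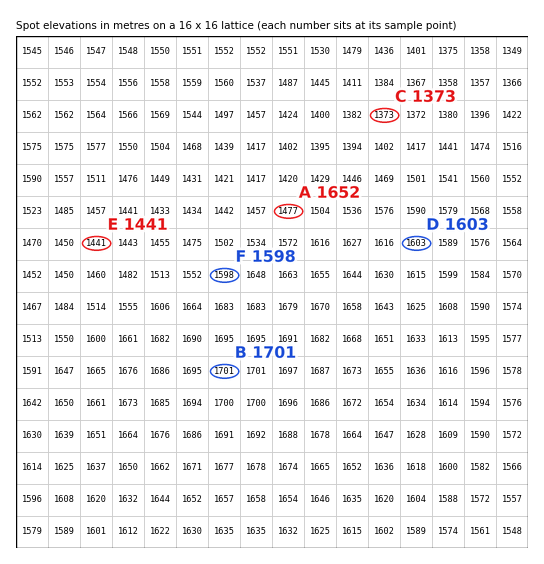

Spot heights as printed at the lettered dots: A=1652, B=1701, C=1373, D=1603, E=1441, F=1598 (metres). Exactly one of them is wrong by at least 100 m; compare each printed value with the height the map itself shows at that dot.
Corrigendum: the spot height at A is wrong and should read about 1477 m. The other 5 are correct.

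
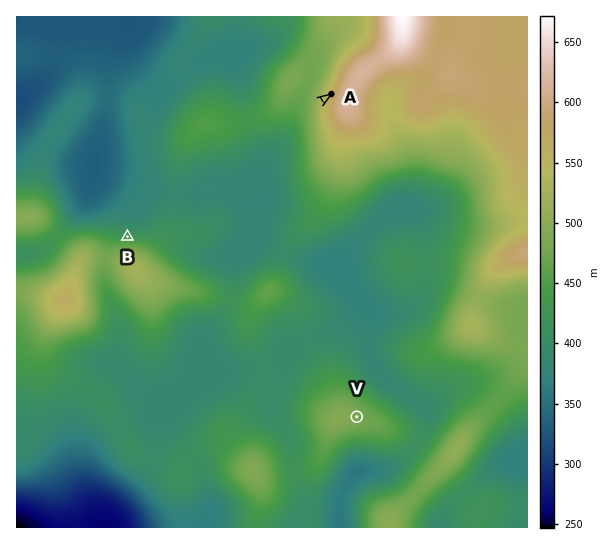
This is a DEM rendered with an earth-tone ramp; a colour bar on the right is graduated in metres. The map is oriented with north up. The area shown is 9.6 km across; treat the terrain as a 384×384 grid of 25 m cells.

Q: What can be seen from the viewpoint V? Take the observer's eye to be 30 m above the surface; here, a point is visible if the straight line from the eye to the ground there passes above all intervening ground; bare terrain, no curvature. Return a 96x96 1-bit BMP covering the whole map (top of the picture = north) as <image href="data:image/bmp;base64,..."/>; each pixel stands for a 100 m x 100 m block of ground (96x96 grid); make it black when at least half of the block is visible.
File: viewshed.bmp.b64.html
<image width="96" height="96" href="data:image/bmp;base64,Qk2+BAAAAAAAAD4AAAAoAAAAYAAAAGAAAAABAAEAAAAAAIAEAAATCwAAEwsAAAIAAAAAAAAA////AAAAAAAAAAAAAA////wAAAAAAAAAAAP///4AAAAAAAAAAAH///8AAAAAAAAAAAH///+AAAAAAAAAAAH////AAAAAAAAAAAH////gAAAAAAAAAAP////wAAAAAAAAAAP5///wAAAAAAAAAAf4///4AAAAAAAAAAf4///8AADgAAAAAA/4///+AADwAAHAAA/w////AAD4AAP8AB/g/D//gAD4AAf/AB/A/B//wAD8AA//AB+AfAg/4AD+AA/wAD+AfBgf4AD/AB/AB/8APnwP8AD/AB/AB/wAP/4P8AD/gD/AB/gAH/8P+AD/wH/gB/AAH/8f/AD/wH/4A+AAH////gD/4P/+A+AAH////wD/4f//g+AAH/3//8D//////+AAD////+D//////+AAD/////D///////AAH/////////////gAP/////////////wAf/////////////8B///////////////D//////////////////////+f//////////////8P//n///////////8P//H///////////8H/+D//////////+MH/+D//////////4ED/+D//H///////gAD/8D/+D///////AAB/8D/+D//////+AAB/8D//B//////+AAA/4D//B//////8AAAf4D//g//////8AAAf4H//gf/////+AAAPwH//gP//////AAAPwP//gH//////wAAPgP//AB//////8AAHgP/AAAf//////gAHgP+AAAP//////8AHAP8AAAP//////8ADAH4AAAf//////8ADADwAAA///////8AAABxgAA///////8AAAA/gAB///wP/8AAAAAfgAB///gH/4AAAAAfgAD///AH/8AAAAAPgAD///AH/+AAAAAHAAEf//AD//AAAAAAAAMH//gD//gAAAAAAAMH//gD//4AAAAAAAcD//wH//8AAAAAAA8H//4H//8AAAAAAA8H//8P//8AAAAAAB8P//////8AAAAAAD8f//////8AAAAAAH////////8AAAAAAP////////8AAAAAAf////////8AAAAAB//D//////8AAAAAH//B//////8AAAAH///B//////8AAAAH///A//////8AAAAD///A//////4DAAAB///g//////gDgAAA///g//////gB4AAAf//w//////AA8AAAP//4f////+AA/AAAD//4f8P//+AAfAAAAAf8P4P//8AAPgAAAAH8DwP//8AAHgAAAAD8AQP//8AADgAAAAD8AIOD/wAADAAAAAB8AcOB/AAABAAAAAB8Af+B8AAAAAAAAAA8AP+B4AAAAAAAAAAMAP/AAAAAAAAAAAAAAH/gAAAAAAAAAAAAAB/wAAAAAAAAAAAAAA/wAAAAAAAAAAAAAAf4AAAAAAAAAAAAAAf4AAAAAAAAAAAAAAf4AAAAAAAAAAAAAAf4AAAAAAAAAAAAAAf4AAAAAAAAAAAAAAfwAAAAAAAAAAAAAAeAAAAAAAAAAAAAAAcAAAA="/>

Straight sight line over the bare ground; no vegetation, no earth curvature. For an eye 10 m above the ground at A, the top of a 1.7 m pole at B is visible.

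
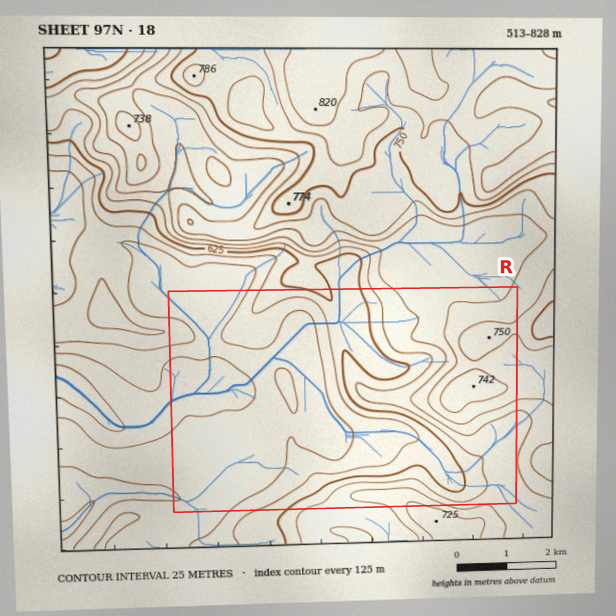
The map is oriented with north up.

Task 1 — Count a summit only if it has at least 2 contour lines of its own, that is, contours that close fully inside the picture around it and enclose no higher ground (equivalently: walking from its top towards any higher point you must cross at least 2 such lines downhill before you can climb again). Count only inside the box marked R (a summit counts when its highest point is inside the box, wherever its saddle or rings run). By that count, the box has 0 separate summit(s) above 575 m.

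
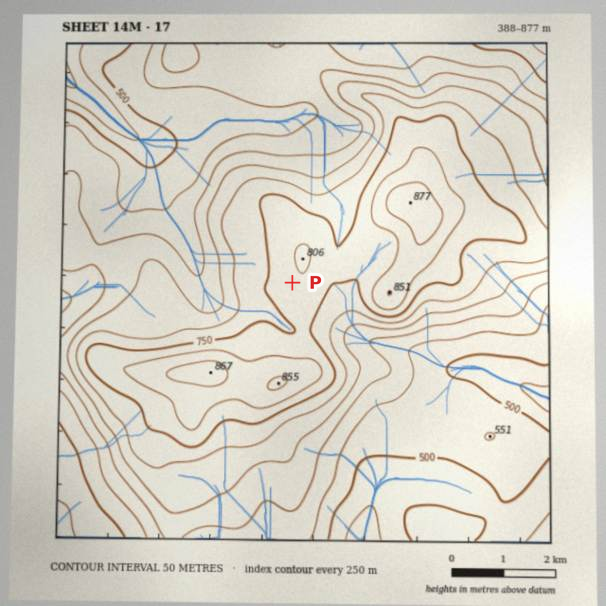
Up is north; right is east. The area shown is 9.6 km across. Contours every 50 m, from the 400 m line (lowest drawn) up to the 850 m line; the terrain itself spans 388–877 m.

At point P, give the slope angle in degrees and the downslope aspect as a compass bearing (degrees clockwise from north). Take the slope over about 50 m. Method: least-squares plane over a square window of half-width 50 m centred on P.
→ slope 5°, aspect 257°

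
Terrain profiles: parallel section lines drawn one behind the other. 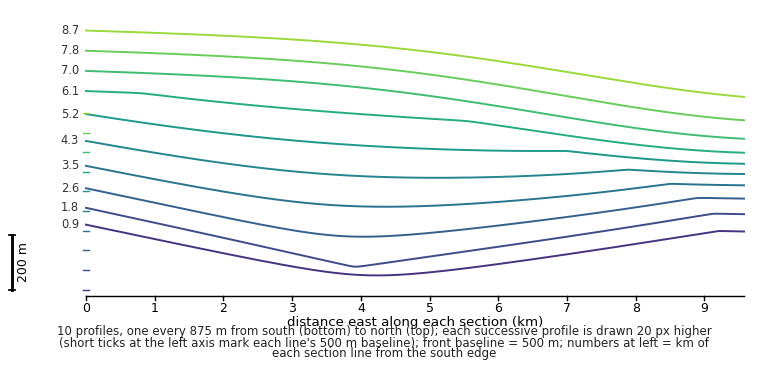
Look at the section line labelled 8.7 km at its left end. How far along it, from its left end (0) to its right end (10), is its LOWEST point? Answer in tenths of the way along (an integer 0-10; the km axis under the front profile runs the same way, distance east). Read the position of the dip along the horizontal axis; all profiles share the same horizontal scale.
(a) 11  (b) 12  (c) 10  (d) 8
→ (c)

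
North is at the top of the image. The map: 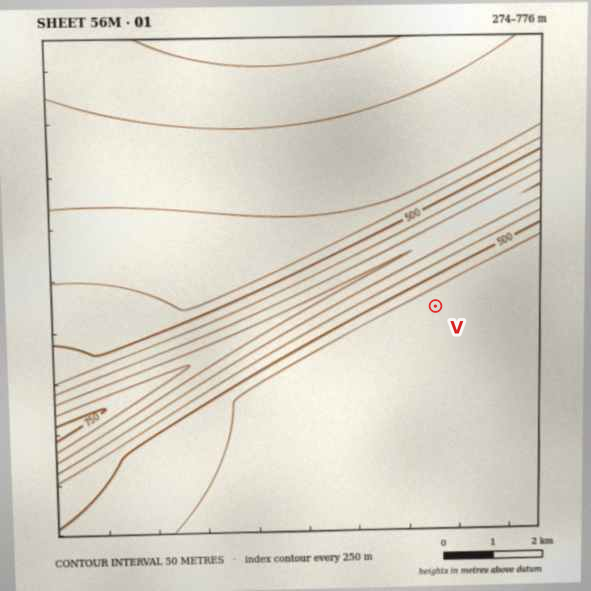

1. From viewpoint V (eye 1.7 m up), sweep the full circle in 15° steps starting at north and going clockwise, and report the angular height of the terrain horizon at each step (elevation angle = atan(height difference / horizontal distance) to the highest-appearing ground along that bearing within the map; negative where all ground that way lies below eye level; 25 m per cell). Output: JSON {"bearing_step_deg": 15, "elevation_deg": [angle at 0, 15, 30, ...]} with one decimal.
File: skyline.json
{"bearing_step_deg": 15, "elevation_deg": [9.7, 8.2, 6.0, 3.3, -0.0, 0.1, 0.1, 0.2, 0.2, 0.3, 0.3, 0.2, 0.2, 0.2, 0.1, 0.2, 0.5, 2.9, 5.1, 7.3, 9.1, 10.3, 10.8, 10.6]}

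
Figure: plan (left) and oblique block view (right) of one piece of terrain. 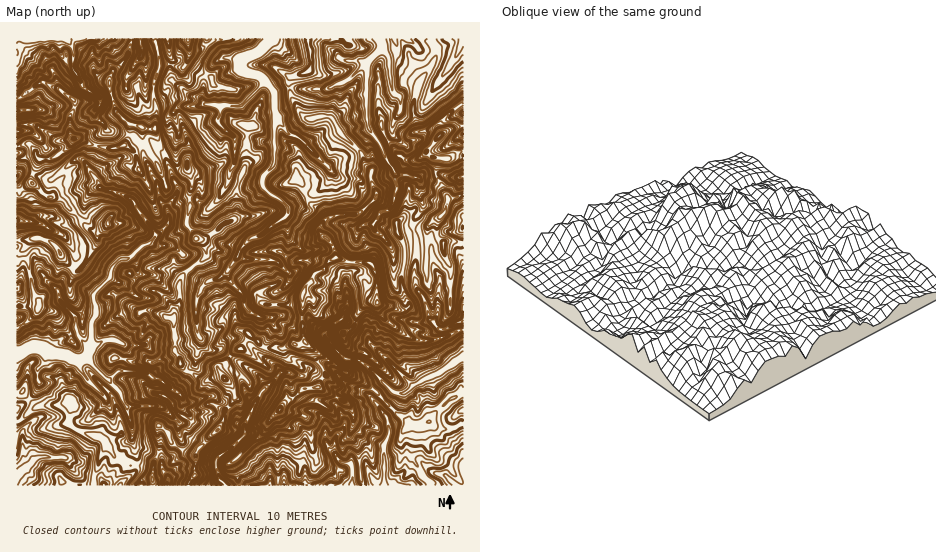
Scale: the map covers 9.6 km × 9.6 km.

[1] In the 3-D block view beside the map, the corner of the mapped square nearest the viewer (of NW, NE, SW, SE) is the NW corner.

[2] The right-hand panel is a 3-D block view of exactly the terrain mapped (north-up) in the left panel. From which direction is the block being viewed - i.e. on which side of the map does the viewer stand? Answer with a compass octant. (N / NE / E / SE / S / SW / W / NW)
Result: NW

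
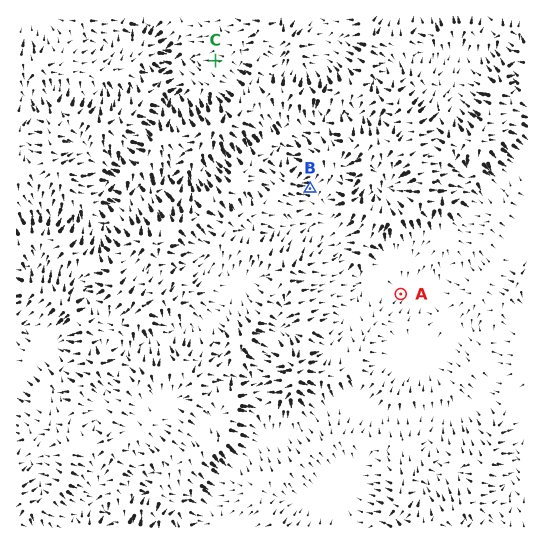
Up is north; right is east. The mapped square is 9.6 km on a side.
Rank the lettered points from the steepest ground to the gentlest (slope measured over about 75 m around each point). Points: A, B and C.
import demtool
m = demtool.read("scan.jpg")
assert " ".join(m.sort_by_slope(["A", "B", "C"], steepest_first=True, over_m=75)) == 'B C A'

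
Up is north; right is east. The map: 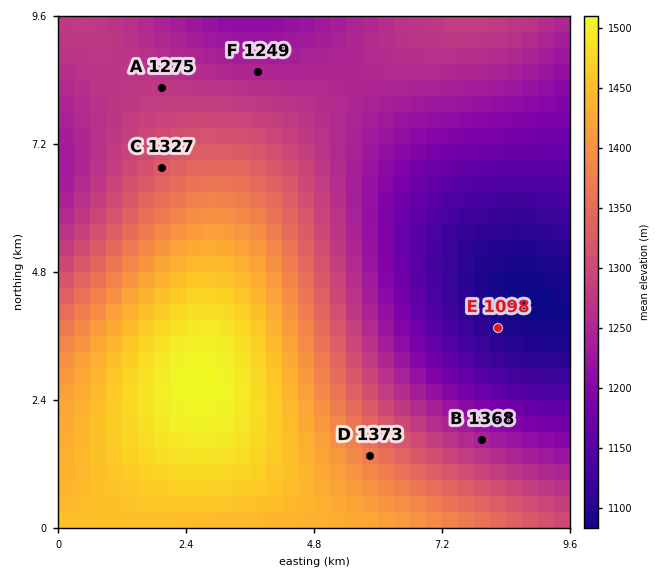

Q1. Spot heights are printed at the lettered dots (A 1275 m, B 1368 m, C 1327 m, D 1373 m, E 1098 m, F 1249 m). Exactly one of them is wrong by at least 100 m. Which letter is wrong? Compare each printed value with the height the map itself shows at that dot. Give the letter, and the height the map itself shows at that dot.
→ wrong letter B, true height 1243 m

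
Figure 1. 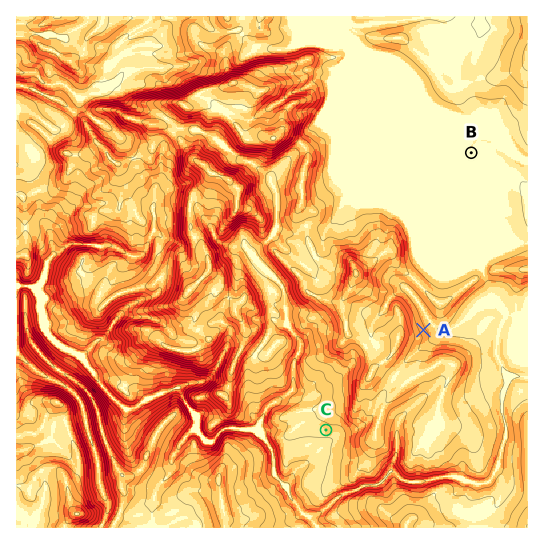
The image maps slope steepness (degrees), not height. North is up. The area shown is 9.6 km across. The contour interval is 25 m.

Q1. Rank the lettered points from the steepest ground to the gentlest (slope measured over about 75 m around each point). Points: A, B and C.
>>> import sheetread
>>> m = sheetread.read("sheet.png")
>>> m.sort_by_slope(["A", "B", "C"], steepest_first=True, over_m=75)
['A', 'C', 'B']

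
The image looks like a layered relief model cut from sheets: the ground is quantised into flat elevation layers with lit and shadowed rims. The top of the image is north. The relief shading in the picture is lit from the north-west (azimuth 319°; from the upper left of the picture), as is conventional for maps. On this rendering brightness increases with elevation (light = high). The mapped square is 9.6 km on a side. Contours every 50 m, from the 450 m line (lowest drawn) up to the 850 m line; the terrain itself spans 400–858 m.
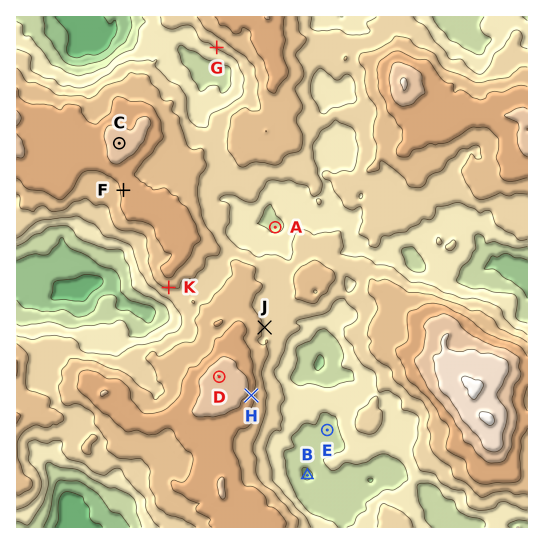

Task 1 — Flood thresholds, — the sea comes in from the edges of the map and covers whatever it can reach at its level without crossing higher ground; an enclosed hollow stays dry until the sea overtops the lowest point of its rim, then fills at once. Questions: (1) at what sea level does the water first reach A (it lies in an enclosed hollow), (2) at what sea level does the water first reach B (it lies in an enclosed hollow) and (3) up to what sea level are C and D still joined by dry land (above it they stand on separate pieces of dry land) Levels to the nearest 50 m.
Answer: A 600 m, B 550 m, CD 650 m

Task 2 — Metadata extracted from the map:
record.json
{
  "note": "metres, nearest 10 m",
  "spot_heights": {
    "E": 540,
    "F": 710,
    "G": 600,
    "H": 720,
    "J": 640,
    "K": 650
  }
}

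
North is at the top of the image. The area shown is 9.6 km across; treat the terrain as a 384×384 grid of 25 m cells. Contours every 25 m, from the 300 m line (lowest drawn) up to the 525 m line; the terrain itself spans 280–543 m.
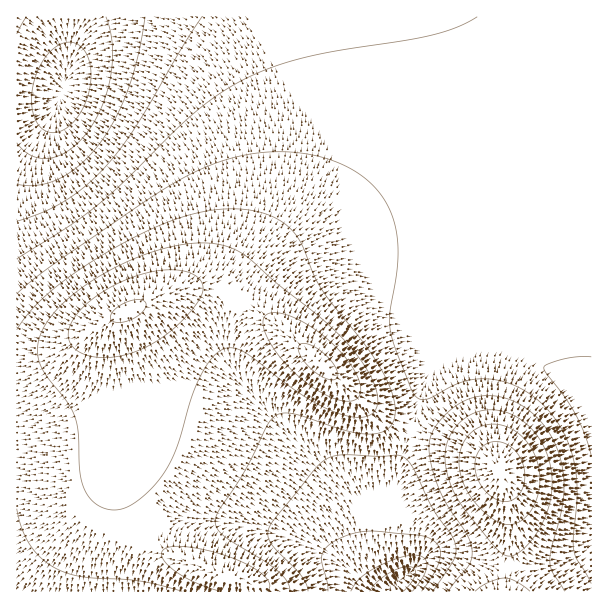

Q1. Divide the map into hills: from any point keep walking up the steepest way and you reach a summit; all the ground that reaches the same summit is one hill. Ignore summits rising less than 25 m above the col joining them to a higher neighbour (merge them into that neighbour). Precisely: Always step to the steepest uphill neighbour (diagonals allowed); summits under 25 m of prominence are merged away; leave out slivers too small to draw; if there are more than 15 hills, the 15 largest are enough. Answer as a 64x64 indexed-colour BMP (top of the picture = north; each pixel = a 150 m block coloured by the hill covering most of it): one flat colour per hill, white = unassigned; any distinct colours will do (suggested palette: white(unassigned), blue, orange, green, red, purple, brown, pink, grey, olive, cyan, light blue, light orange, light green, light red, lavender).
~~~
<image width="64" height="64" href="data:image/bmp;base64,Qk12CAAAAAAAAHYAAAAoAAAAQAAAAEAAAAABAAQAAAAAAAAIAAATCwAAEwsAABAAAAAAAAAA////ALR3HwAOf/8ALKAsACgn1gC9Z5QAS1aMAMJ34wB/f38AIr28AM++FwDox64AeLv/AIrfmACWmP8A1bDFABEREREREURERERERERERERERERBEjMzMzMzMzMzMzMzERERERERRERERERERERERERERBEiMzMzMzMzMzMzMzMRERERERFERERERERERERERERBESIzMzMzMzMzMzMzMxEREREREURERERERERERERERBESIzMzMzMzMzMzMzMzERERERERFEREREREREREREQRERIjMzMzMzMzMzMzMzMREREREREUREREREREREREEREREiMzMzMzMzMzMzMzMxERERERERFEREREREREQREREREiIzMzMzMzMzMzMzMzERERERERERFEREREQRERERERESIjMzMzMzMzMzMzMzMRERERERERERERERERERERERERIiMzMzMzMzMzMzMzMxEREREREREREREREREREREREREiIjMzMzMzMzMzMzMzEREREREREREREREREREREREREiIiMzMzMzMzMzMzMzMREREREREREREREREREREREREiIiIzMzMzMzMzMzMzMxEREREREREREREREREREREREiIiIjMzMzMzMzMzMzMzEREREREREREREREREREREREiIiIiMzMzMzMzMzMzMzMREREREREREREREREREREREiIiIiIjMzMzMzMzMzMzMxEREREREREREREREREREREiIiIiIiMzMzMzMzMzMzMzEREREREREREREREREREREiIiIiIiIzMzMzMzMzMzMzMREREREREREREREREREREiIiIiIiIiMzMzMzMzMzMzMxEREREREREREREREREREiIiIiIiIiIzMzMzMzMzMzMzEREREREREREREREREREiIiIiIiIiIjMzMzMzMzMzMzMRERERERERERERERERESIiIiIiIiIiIzMzMzMzMzMzMxERERERERERERERERESIiIiIiIiIiIjMzMzMzMzMzMzERERERERERERERERESIiIiIiIiIiIiMzMzMzMzMzMyIRERERERERERERERESIiIiIiIiIiIiIjMzMzMzMzMyIhERERERERERERERESIiIiIiIiIiIiIiMzMzMzMzMyIiERERERERERERERERIiIiIiIiIiIiIiIjMzMzMzMiIiIREREREREREREREREiIiIiIiIiIiIiIiIiMzMzIiIiIhERERERERERERERESIiIiIiIiIiIiIiIiIiIiIiIiIiERERERERERERERERIiIiIiIiIiIiIiIiIiIiIiIiIiIREREREREREREREREiIiIiIiIiIiIiIiIiIiIiIiIiIhERERERERERERERESIiIiIiIiIiIiIiIiIiIiIiIiIiERERERERERERERERIiIiIiIiIiIiIiIiIiIiIiIiIiIRERERERERERERERESIiIiIiIiIiIiIiIiIiIiIiIiIhERERERERERERERERIiIiIiIiIiIiIiIiIiIiIiIiIiERERERERERERERERESIiIiIiIiIiIiIiIiIiIiIiIiIREREREREREREREREREiIiIiIiIiIiIiIiIiIiIiIiIhERERERERERERERERERIiIiIiIiIiIiIiIiIiIiIiIiERERERERERERERERERESIiIiIiIiIiIiIiIiIiIiIiIREREREREREREREREREREiIiIiIiIiIiIiIiIiIiIiIxEREREREREREREREREREREiIiIiIiIiIiIiIiIiIiIjERERERERERERERERERERERIiIiIiIiIiIiIiIiIiIiMRERERERERERERERERERERESIiIiIiIiIiIiIiIiIiIxEREREREREREREREREREREREiIiIiIiIiIiIiIiIiIjEREREREREREREREREREREREREiIiIiIiIiIiIiIiIjMRERERERERERERERERERERERERIiIiIiIiIiIiIiIiMxEREREREREREREREREREREREREiIiIiIiIiIiIiIiIzERERERERERERERERERERERERERIiIiIiIiIiIiIiIjMRERERERERERERERERERERERERESIiIiIiIiIiIiIjMxEREREREREREREREREREREREREREiIiIiIiIiIiIiMzERERERERERERERERERERERERERESIiIiIiIiIiIiIzMREREREREREREREREREREREREREREiIiIiIiIiIiIzMxERERERERERERERERERERERERERESIiIiIiIiIiIjMzERERERERERERERERERERERERERERIiIiIiIiIiIiMzMRERERERERERERERERERERERERERESIiIiIiIiIiMzMxERERERERERERERERERERERERERERIiIiIiIiIiIzMzMzMxEREREREREREREREREREREREREiIiIiIiIiIzMzMzMzERERERERERERERERERERERERESIiIiIiIiIjMzMzMzMxERERERERERERERERERERERERIiIiIiIiIjMzMzMzMzEREREREREREREREREREREREREiIiIiIiIiMzMzMzMzMRERERERERERERERERERERERESIiIiIiIiMzMzMzMzMxERERERERERERERERERERERERIiIiIiIiMzMzMzMzMzEREREREREREREREREREREREREiIiIiIiIzMzMzMzMzMRERERERERERERERERERERERESIiIiIiIzMzMzMzMzMxERERERERERERERERERERERERIiIiIiIzMzMzMz"/>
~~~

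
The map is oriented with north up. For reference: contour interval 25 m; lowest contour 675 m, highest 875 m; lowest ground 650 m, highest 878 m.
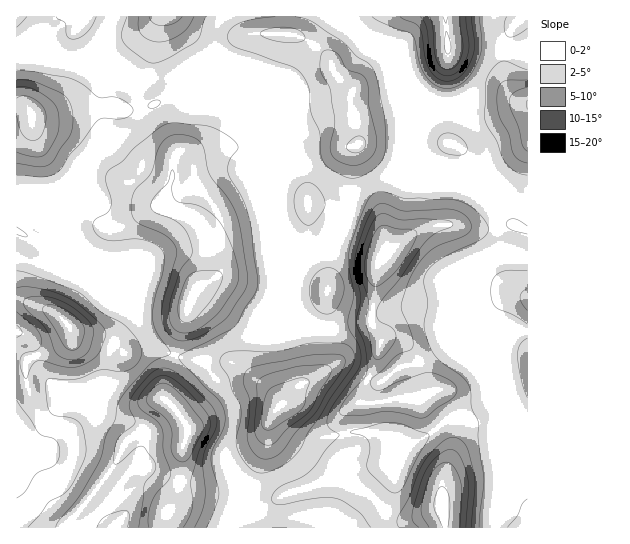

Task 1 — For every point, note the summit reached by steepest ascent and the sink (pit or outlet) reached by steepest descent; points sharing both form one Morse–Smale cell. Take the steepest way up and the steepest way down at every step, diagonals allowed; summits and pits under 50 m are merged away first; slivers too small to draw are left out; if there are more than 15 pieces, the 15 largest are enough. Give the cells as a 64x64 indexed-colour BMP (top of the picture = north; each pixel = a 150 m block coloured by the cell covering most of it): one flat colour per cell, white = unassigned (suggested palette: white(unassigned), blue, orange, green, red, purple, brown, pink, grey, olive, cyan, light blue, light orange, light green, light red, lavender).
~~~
<image width="64" height="64" href="data:image/bmp;base64,Qk12CAAAAAAAAHYAAAAoAAAAQAAAAEAAAAABAAQAAAAAAAAIAAATCwAAEwsAABAAAAAAAAAA////ALR3HwAOf/8ALKAsACgn1gC9Z5QAS1aMAMJ34wB/f38AIr28AM++FwDox64AeLv/AIrfmACWmP8A1bDFAHd3d3IiIiIiIiIiIiIiEREREREREREREREREZmZmZmZp3d3ciIiIiIiIiIiIiIREREREREREREREREZmZmZmZmnd3d3IiIiIiIiIiIiIhERERERERERERERERmZmZmZmap3d3dyIiIiIiIiIiIiERERERERERERERERGZmZmZmZqnd3d3ciIiIiIiIiIiIhEREREREREREREREZmZmZmZmqp3d3d3IiIiIiIiIiIiERERERERERERERERmZmZmZmaqqqnd3ciIiIiIiIiIiIREREREREREREREREZmZmZmZqqqqp3d3IiIiIiIiIiIiERERERERERERERERmZmZmZmqqqqnd3dyIiIiIiIiIiIRERERERERERERERGZmZmZmaqqqqd3d3IiIiIiIiIiIiEREREREREREREREZmZmZmZqqqqp3d3dyIiIiIiIiIiIREREREREREVURERGZmZmZmqqqqnd3d3ciIiIiIiIiIhEREREREREVVVUREZmZmZmaqqp3d3d3d3ciIiIiIiIiEREVVVVVVVVVVVURmZmZmZqqd3d3d3d3d3IiIiIiIiIhEVVVVVVVVVVVVVGZmZmZmqp3d3d3d3d3dyIiIiIiIiEVVVVVVVVVVVVVVUSZmZmap3d3d3d3d3d3IiIiIiIiIhVVVVVVVVVVVVVURESZmZqnd3d3d3d3d3IiIiIiIiIhFVVVVVVVVVVVVUREREmZmqd3d3d3d3d3dyIiIiIiIiERVVVVVVVVVVVURERESZmad3d3d3d3d3d3IiIiIiIjERERVVVVVVVVVURERESZmZp3d3d3d3d3d3ciIiIiIjEREREVVVVVVVVVRERERJmZmnd3d3d3d3d3dyIiIiIzMRERERVVVVVVVVREREREmZmap3d3d3d3d3d3czMzMzMxERERFVVVVVVVVERERESZmZqqqnd3d3e7t7uzMzMzMzEREREVVVVVVVVERERERJmZmqqqqnd3u7u7u7MzMzMzMRERERVVVVVVVEREREREmZmaqqqqeqq7u7u7uzMzMzMxERERFVVVVURERERERESZmZqqqqqqqqu7u7u7MzMzMzEREREVVVVURERERERERJmZmqqqqqqqqru7u7szMzMzMxERERFVVVRERERERERESZmaqqqqqqqqu7u7uzMzMzMzEREREVVVVURERERERERJmZqqqqqqqqqru7u7szMzMzMxERERVVVVRERERERERESZmqqqqqqqqqu7u7uzMzMzMzERERFVVVVERERERERERESaqqqqqqqqq7u7u7szMzMzMxERAFVVVURERERERERESZqqqqqquqqru7u7u7MzMzMzAAAAVVVVRERERERERESZmqqqqqq7u7u7u7u7szMzMzMAAABVVVVERERERERERJmaqqqqq7u7u7u7u7uzMzMzMwAAAFVVVVREREREREREmZqqqqqru7u7u7u7u7MzMzMzAAAAVVVVVERERERERESZmqqqqru7u7u7u7u7szMzMzMAAABVVVVQBERERERESZmaqqqqu7u7u7u7u7szMzMzMwAAAAVVVQAARERERERJmZCqqqu7u7u7u7u7uzMzMzMzAAAAAFUAAAAAREREAEmZ0Aqqq7u2Zma7u7uzMzMzMzAAAAAA8AAAAAAAAAAAAA3QAAC7u2ZmZmu7szMzMzMzMAAAAA/wAAAAAAAAAAAADdAAAGZmZmZmZmMzMzMzMzMwAAD///AAAAAAAAAAAAAN0AAGZmZmZmZmZjMzMzMzMzAAD///8AAAAAAAAAAAAN3QAAZmZmZmZmZmMzMzMzMzMAAP///wAAAAAAAAAAAN3dAABmZmZmZmZmYzMzMzMzMwAA////AAAAAAAAAADd3d0AAGZmZmZmZmZjMzMzMzMzMAD///8AAAAAAAAADd3d3QAAZmZmZmZmZmYzMzMzMzMzD////wAAAAAN0AAN3d3dAAZmZmZmZmZmZjMzMzMzMzMP////AAAAAN3QAN3d3d0ABmZmZmZmZmZmZmzMM8zMzP////8AAAAN3d0N3d3d3QBmZmZmZmZmZmZmZmbMzMzM//////AAAN3d3d3d3d3dAGZmZmZmZmZmZmZmZszMzMz/////8AAA3d3d3d3d3d0AZmZmZmZmZmZmZmZmbMzMzP////8AAADd3d3d3d3d3QBmZmZmZmZmZmZmZmZszMzM/////wAAAN3d3d3d3d3dCIiIiIZmiIhmZmZmZmzMzMzP////AAAAAN3d3u7u7t2IiIiIiIiIiIhmZmZmbMzMzMzMzM8AAAAADu7u7u7u4IiIiIiIiIiIiIhmZmZszMzMzMzMzAAAAAAO7u7u7u4AiIiIiIiIiIiIiIZmZszMzMzMzMzAAAAAAADu7u7u4ACIiIiIiIiIiIiIiGZmzMzMzMzMzAAAAAAAAA7u7u7gAIiIiIiIiIiIiIiIiIbMzMzMzMzMAAAAAAAADu7u7uAAiIiIiIiIiIiIiIiIgMzMzMzMzMAAAAAAAAAA7u7u4ACIiIiIiIiIiIiIiIgADMzMzMzMAAAAAAAAAADu7u7gAIiIiIiIiIiIiIiIgAAAzMzMzMAAAAAAAAAAAO7u7uAAiIiIiIiIiIiIiIgAAAAMzMzAAAAAAAAAAAAA7u7u7gCIiIiIiIAAAIiIgAAAAAAAAAAAAAAAAAAAAADu7u7uAIiIiIiAAAAACIgAAAAAAAAAAAAAAAAAAAAAAO7u7u7g"/>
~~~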